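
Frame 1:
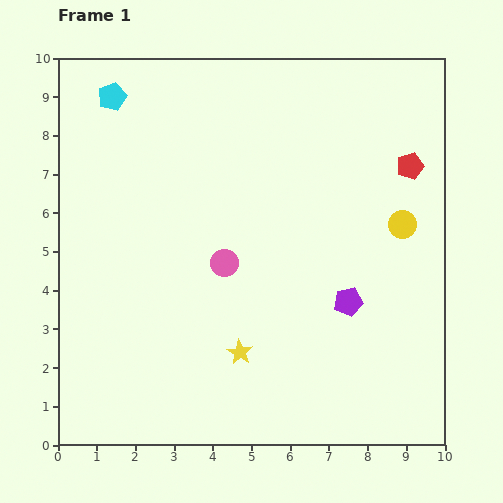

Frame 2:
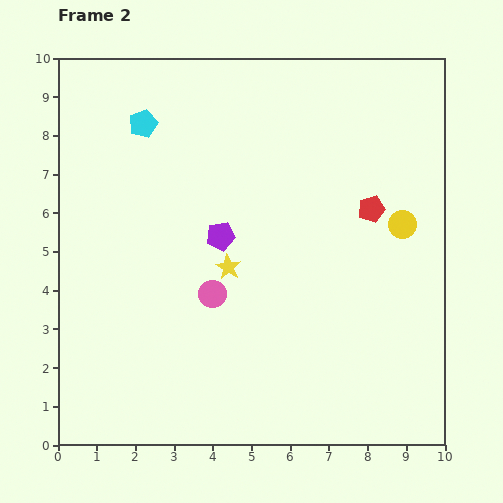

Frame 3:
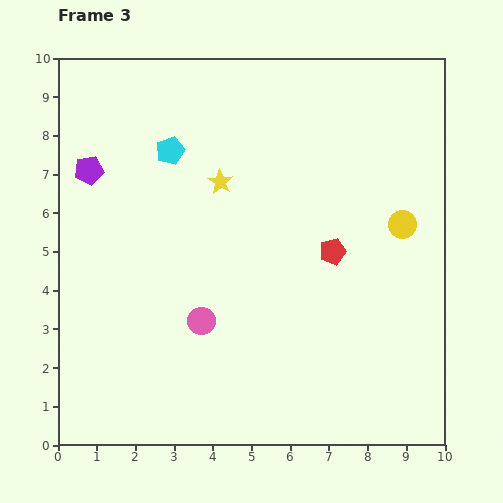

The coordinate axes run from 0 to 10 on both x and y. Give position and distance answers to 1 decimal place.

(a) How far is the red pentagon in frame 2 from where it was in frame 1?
1.5

The red pentagon moved from (9.1, 7.2) to (8.1, 6.1), a distance of √(1.0² + 1.1²) ≈ 1.5.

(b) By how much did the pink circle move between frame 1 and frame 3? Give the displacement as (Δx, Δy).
(-0.6, -1.5)

The pink circle was at (4.3, 4.7) in frame 1 and (3.7, 3.2) in frame 3.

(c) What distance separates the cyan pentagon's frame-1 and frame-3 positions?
2.1

The cyan pentagon moved from (1.4, 9.0) to (2.9, 7.6), a distance of √(1.5² + 1.4²) ≈ 2.1.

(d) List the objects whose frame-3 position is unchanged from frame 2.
the yellow circle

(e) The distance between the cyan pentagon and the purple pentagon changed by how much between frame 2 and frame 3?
-1.3

Distance in frame 2: 3.5. Distance in frame 3: 2.2.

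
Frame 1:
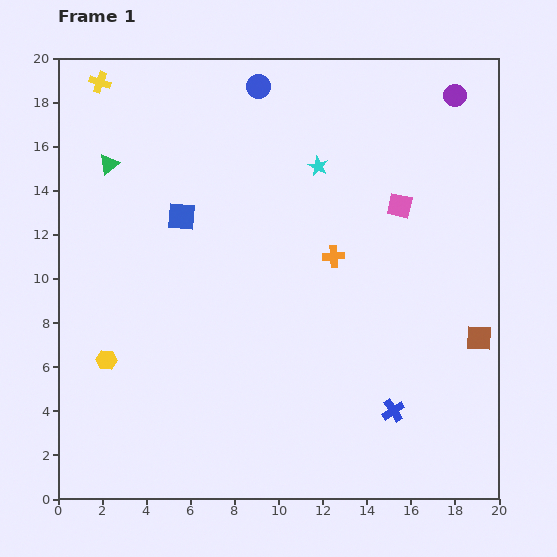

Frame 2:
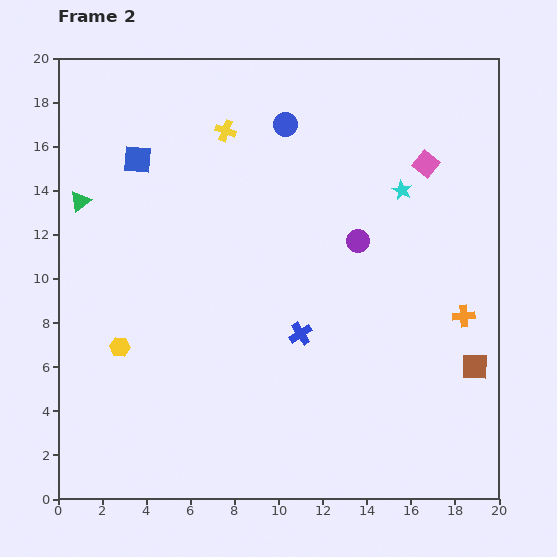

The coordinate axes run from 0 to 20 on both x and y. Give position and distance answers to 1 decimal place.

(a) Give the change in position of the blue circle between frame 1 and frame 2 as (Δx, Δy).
(1.2, -1.7)

The blue circle was at (9.1, 18.7) in frame 1 and (10.3, 17.0) in frame 2.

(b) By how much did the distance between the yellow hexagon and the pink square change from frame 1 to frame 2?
+1.2

Distance in frame 1: 15.0. Distance in frame 2: 16.2.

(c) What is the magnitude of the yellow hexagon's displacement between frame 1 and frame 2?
0.8

The yellow hexagon moved from (2.2, 6.3) to (2.8, 6.9), a distance of √(0.6² + 0.6²) ≈ 0.8.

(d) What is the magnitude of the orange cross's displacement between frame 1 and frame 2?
6.5

The orange cross moved from (12.5, 11.0) to (18.4, 8.3), a distance of √(5.9² + 2.7²) ≈ 6.5.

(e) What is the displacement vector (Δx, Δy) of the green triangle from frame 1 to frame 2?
(-1.3, -1.7)

The green triangle was at (2.3, 15.2) in frame 1 and (1.0, 13.5) in frame 2.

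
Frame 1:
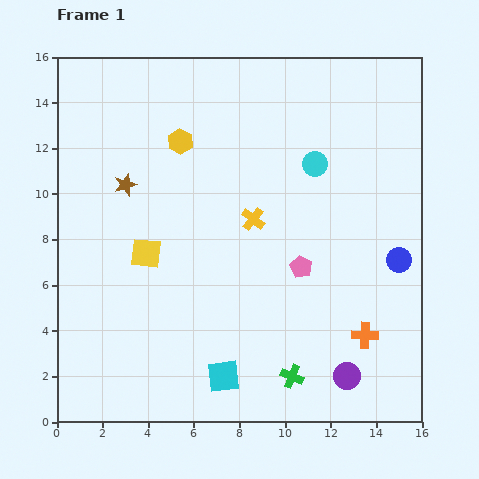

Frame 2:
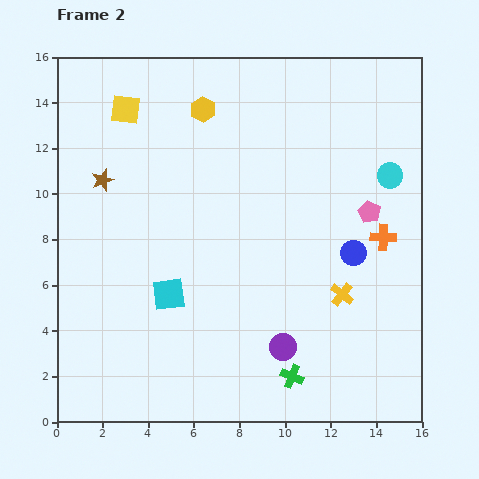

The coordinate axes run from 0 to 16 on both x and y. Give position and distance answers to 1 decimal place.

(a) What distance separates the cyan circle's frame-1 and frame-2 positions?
3.3

The cyan circle moved from (11.3, 11.3) to (14.6, 10.8), a distance of √(3.3² + 0.5²) ≈ 3.3.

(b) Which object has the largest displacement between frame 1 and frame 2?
the yellow square

(moved 6.4; next 5.1)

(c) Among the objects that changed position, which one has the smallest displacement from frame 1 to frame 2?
the brown star

(moved 1.0)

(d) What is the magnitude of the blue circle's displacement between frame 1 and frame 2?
2.0

The blue circle moved from (15.0, 7.1) to (13.0, 7.4), a distance of √(2.0² + 0.3²) ≈ 2.0.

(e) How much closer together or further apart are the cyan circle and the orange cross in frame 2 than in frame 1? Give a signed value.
-5.1

Distance in frame 1: 7.8. Distance in frame 2: 2.7.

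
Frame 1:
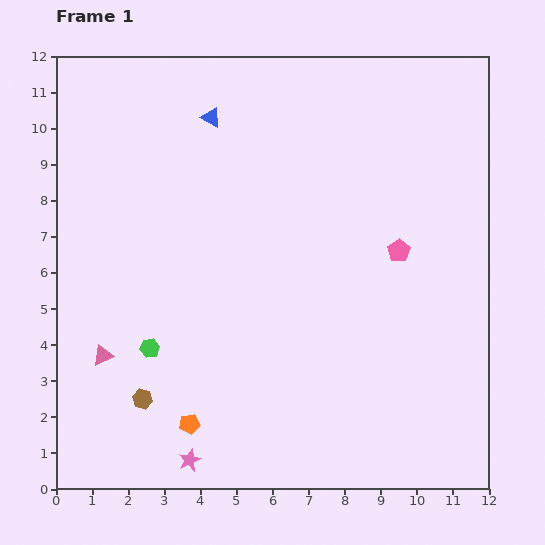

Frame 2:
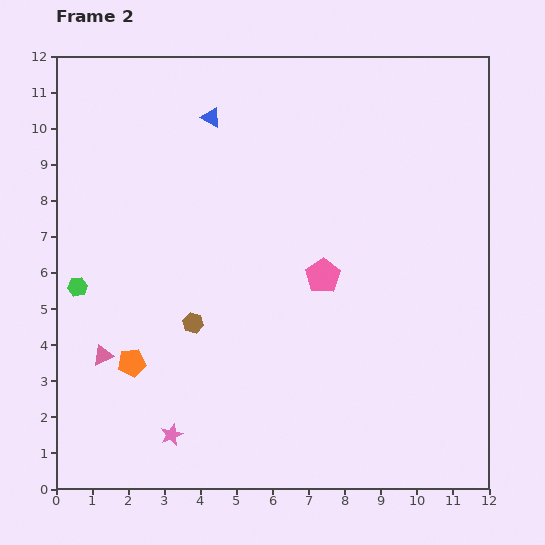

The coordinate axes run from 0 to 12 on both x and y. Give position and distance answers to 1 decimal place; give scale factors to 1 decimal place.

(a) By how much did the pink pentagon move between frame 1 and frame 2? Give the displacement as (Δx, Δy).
(-2.1, -0.7)

The pink pentagon was at (9.5, 6.6) in frame 1 and (7.4, 5.9) in frame 2.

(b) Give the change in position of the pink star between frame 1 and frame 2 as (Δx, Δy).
(-0.5, 0.7)

The pink star was at (3.7, 0.8) in frame 1 and (3.2, 1.5) in frame 2.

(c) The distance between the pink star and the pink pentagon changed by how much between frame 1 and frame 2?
-2.1

Distance in frame 1: 8.2. Distance in frame 2: 6.1.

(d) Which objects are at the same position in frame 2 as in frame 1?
the blue triangle, the pink triangle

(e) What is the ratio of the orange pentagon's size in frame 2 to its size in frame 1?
1.4×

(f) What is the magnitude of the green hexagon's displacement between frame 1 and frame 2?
2.6

The green hexagon moved from (2.6, 3.9) to (0.6, 5.6), a distance of √(2.0² + 1.7²) ≈ 2.6.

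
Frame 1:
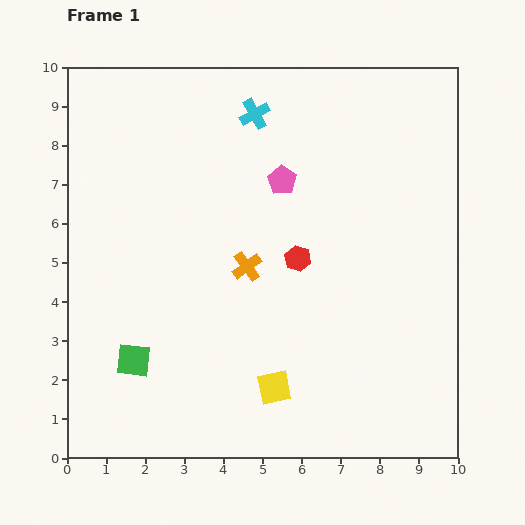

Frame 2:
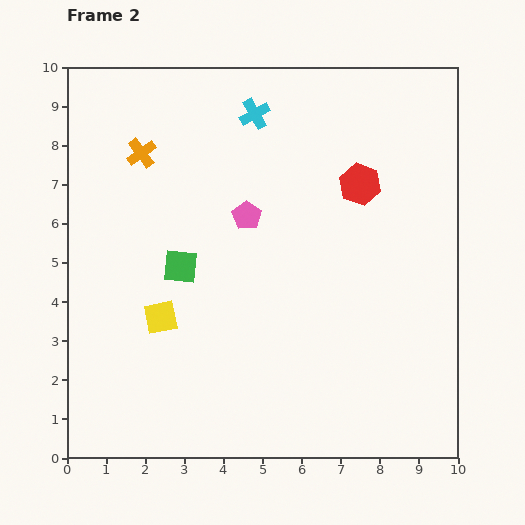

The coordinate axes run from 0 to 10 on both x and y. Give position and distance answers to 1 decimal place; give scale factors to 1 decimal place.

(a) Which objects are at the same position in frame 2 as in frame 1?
the cyan cross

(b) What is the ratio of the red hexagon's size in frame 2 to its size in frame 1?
1.6×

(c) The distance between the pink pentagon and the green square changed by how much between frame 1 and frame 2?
-3.9

Distance in frame 1: 6.0. Distance in frame 2: 2.1.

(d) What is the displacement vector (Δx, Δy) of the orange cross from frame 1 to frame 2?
(-2.7, 2.9)

The orange cross was at (4.6, 4.9) in frame 1 and (1.9, 7.8) in frame 2.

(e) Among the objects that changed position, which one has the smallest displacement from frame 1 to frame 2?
the pink pentagon

(moved 1.3)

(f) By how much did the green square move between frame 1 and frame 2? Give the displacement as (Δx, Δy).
(1.2, 2.4)

The green square was at (1.7, 2.5) in frame 1 and (2.9, 4.9) in frame 2.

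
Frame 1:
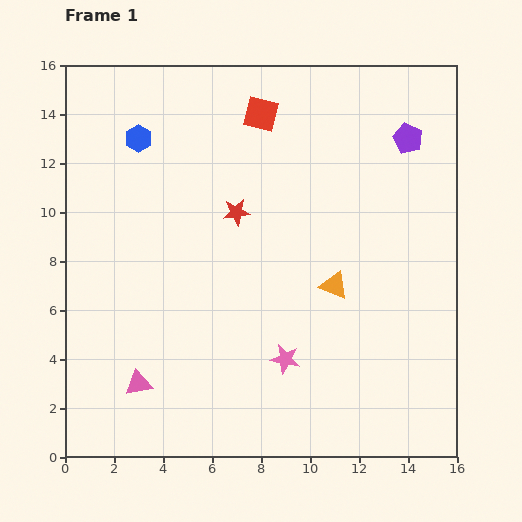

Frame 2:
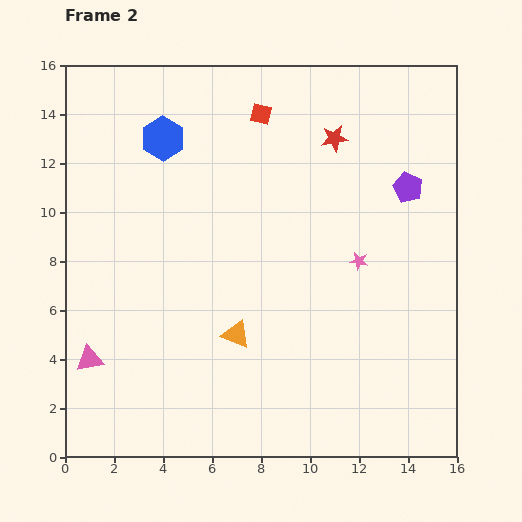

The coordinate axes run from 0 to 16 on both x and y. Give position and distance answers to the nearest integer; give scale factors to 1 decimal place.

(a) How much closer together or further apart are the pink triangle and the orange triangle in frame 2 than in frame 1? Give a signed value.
-3

Distance in frame 1: 9. Distance in frame 2: 6.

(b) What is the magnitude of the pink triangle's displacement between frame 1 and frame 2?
2

The pink triangle moved from (3, 3) to (1, 4), a distance of √(2² + 1²) ≈ 2.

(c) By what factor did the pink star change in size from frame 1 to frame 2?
0.6×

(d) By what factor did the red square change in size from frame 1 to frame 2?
0.6×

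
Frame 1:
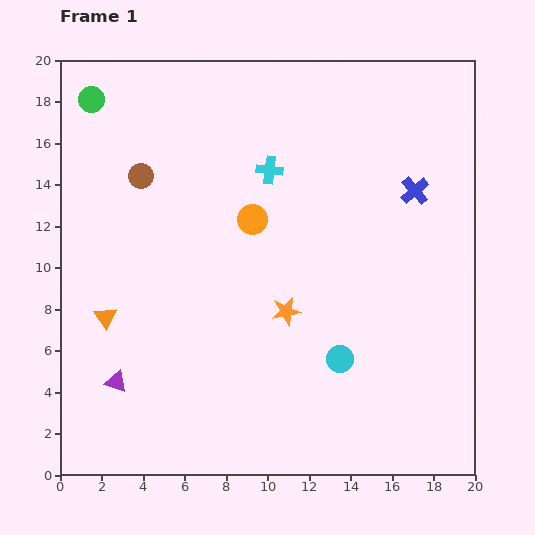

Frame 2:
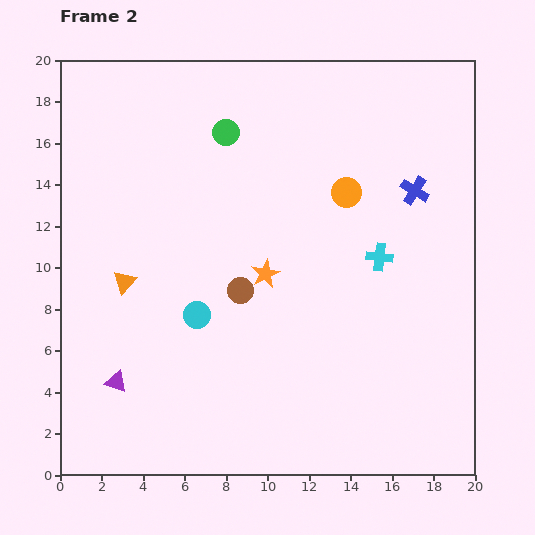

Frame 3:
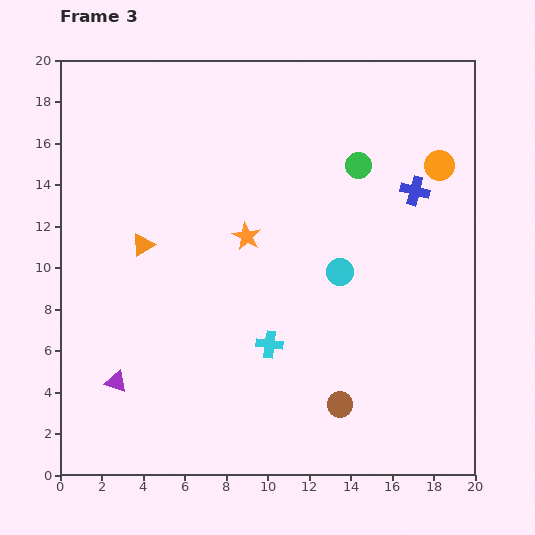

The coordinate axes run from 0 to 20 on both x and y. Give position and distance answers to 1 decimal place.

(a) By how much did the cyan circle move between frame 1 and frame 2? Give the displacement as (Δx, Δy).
(-6.9, 2.1)

The cyan circle was at (13.5, 5.6) in frame 1 and (6.6, 7.7) in frame 2.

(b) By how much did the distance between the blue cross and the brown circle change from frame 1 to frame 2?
-3.5

Distance in frame 1: 13.2. Distance in frame 2: 9.7.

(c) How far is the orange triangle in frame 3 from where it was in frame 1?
3.9

The orange triangle moved from (2.2, 7.6) to (4.0, 11.1), a distance of √(1.8² + 3.5²) ≈ 3.9.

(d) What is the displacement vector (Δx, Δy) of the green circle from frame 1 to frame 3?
(12.9, -3.2)

The green circle was at (1.5, 18.1) in frame 1 and (14.4, 14.9) in frame 3.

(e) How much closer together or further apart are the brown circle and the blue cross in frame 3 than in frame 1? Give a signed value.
-2.3

Distance in frame 1: 13.2. Distance in frame 3: 10.9.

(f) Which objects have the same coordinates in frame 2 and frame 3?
the blue cross, the purple triangle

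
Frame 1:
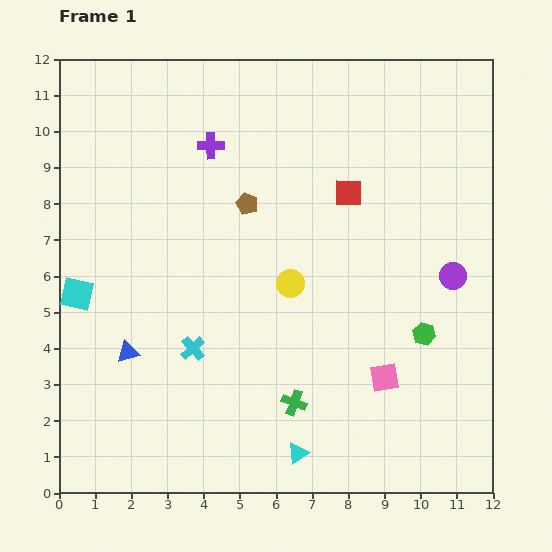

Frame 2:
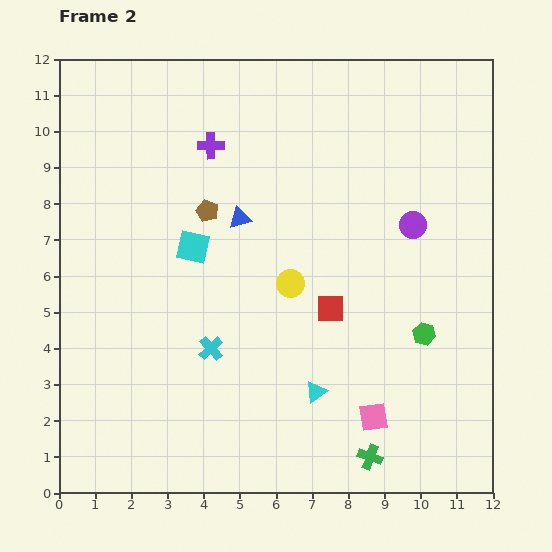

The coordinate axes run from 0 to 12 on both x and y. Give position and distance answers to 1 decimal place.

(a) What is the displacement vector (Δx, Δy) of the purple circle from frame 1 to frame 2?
(-1.1, 1.4)

The purple circle was at (10.9, 6.0) in frame 1 and (9.8, 7.4) in frame 2.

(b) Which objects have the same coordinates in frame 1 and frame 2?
the purple cross, the green hexagon, the yellow circle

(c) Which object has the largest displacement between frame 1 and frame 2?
the blue triangle

(moved 4.8; next 3.5)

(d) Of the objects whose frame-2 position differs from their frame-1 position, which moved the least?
the cyan cross

(moved 0.5)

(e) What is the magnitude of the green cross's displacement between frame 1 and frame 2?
2.6

The green cross moved from (6.5, 2.5) to (8.6, 1.0), a distance of √(2.1² + 1.5²) ≈ 2.6.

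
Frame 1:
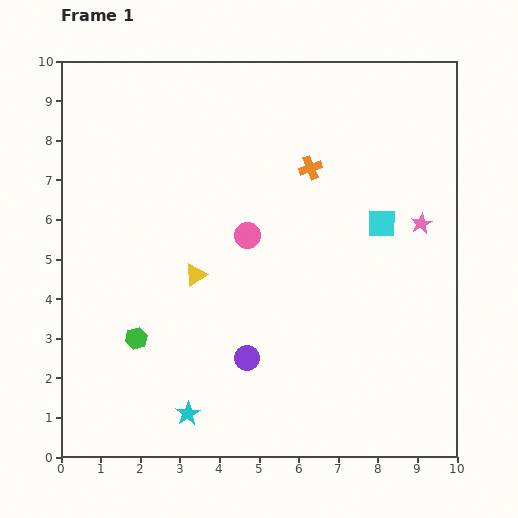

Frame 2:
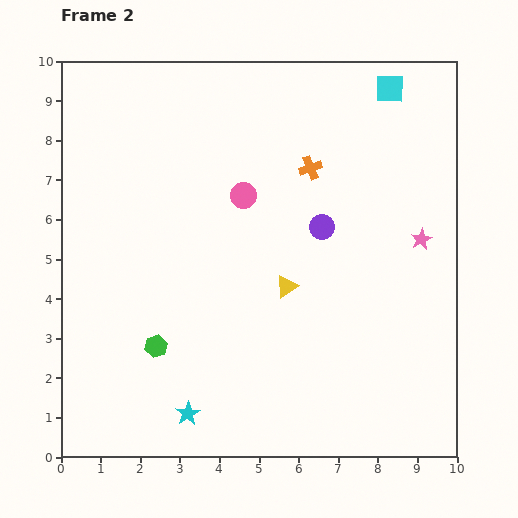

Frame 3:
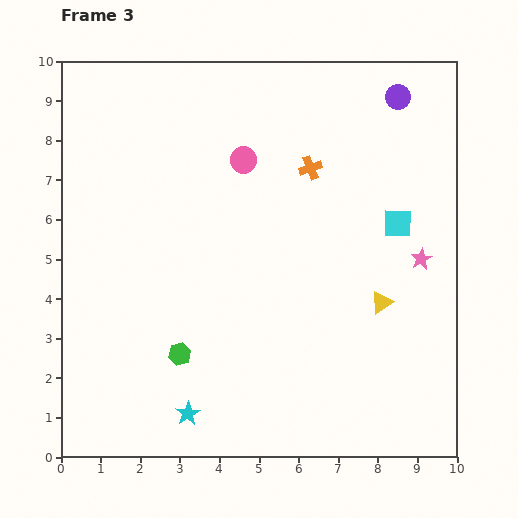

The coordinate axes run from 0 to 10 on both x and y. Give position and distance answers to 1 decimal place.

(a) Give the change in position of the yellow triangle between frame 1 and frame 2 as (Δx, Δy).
(2.3, -0.3)

The yellow triangle was at (3.4, 4.6) in frame 1 and (5.7, 4.3) in frame 2.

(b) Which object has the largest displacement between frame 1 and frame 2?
the purple circle

(moved 3.8; next 3.4)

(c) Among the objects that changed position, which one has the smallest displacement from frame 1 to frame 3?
the cyan square

(moved 0.4)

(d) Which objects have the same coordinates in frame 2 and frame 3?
the orange cross, the cyan star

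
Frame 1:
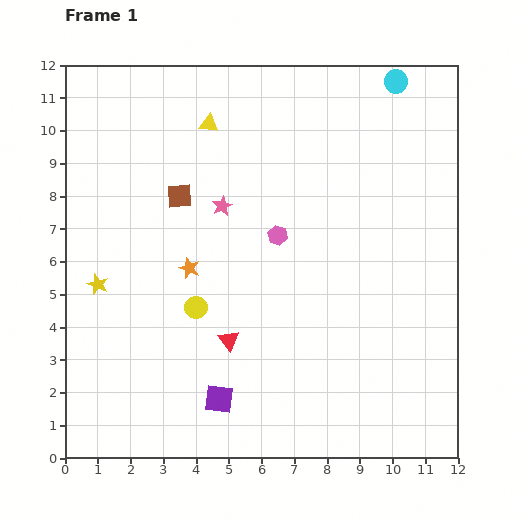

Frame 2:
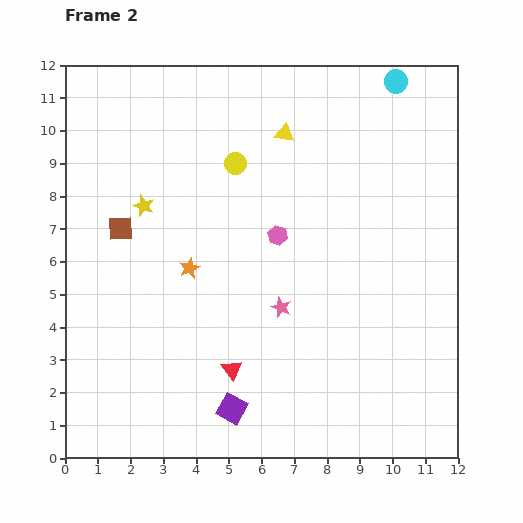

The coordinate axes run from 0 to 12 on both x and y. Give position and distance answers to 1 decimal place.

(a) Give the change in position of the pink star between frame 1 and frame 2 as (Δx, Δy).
(1.8, -3.1)

The pink star was at (4.8, 7.7) in frame 1 and (6.6, 4.6) in frame 2.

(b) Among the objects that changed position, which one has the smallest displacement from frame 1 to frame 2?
the purple square

(moved 0.5)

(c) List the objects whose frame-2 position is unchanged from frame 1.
the orange star, the pink hexagon, the cyan circle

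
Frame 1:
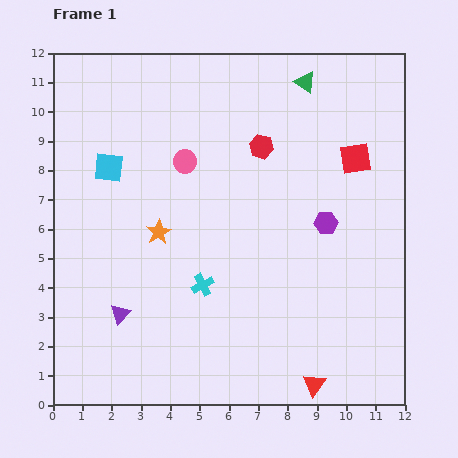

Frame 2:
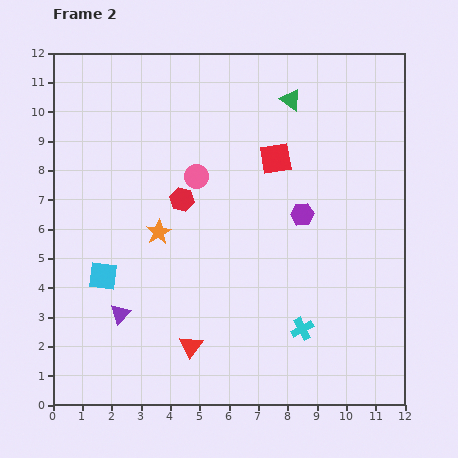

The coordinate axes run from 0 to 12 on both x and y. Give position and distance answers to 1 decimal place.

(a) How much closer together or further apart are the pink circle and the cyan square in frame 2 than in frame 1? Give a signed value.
+2.1

Distance in frame 1: 2.6. Distance in frame 2: 4.7.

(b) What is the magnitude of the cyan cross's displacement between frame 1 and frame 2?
3.7

The cyan cross moved from (5.1, 4.1) to (8.5, 2.6), a distance of √(3.4² + 1.5²) ≈ 3.7.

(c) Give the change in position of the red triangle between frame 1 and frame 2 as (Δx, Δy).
(-4.2, 1.3)

The red triangle was at (8.9, 0.7) in frame 1 and (4.7, 2.0) in frame 2.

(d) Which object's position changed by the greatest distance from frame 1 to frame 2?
the red triangle

(moved 4.4; next 3.7)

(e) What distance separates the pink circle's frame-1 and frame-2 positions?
0.6

The pink circle moved from (4.5, 8.3) to (4.9, 7.8), a distance of √(0.4² + 0.5²) ≈ 0.6.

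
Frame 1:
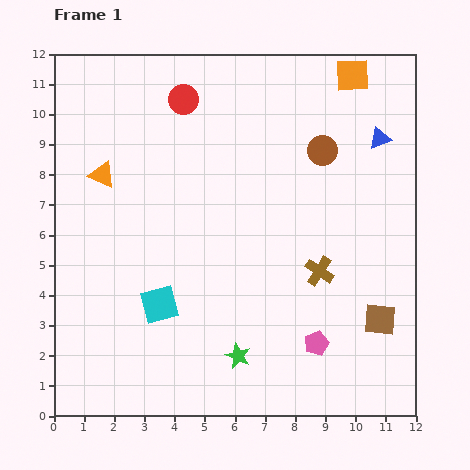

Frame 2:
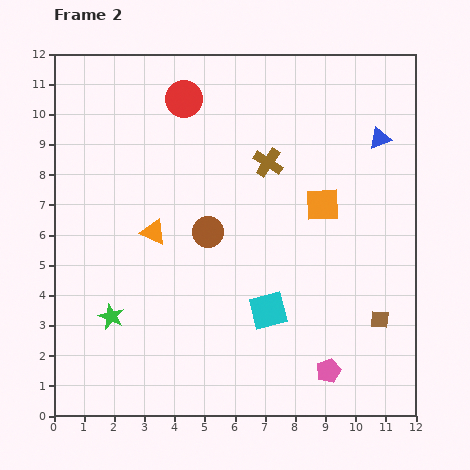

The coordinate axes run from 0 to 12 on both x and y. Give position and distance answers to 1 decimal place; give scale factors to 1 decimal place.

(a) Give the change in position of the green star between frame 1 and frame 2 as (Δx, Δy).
(-4.2, 1.3)

The green star was at (6.1, 2.0) in frame 1 and (1.9, 3.3) in frame 2.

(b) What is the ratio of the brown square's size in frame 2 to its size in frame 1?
0.6×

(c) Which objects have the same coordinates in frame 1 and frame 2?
the blue triangle, the brown square, the red circle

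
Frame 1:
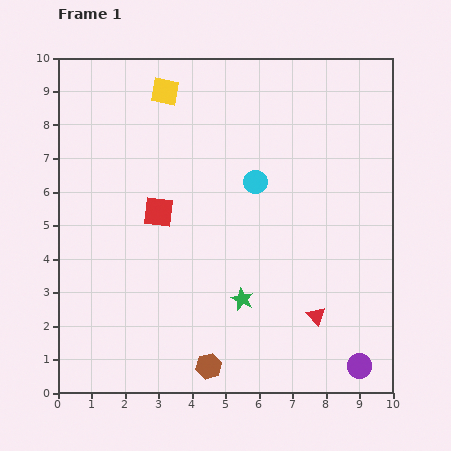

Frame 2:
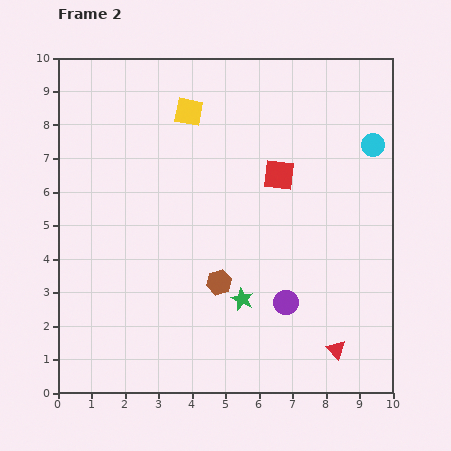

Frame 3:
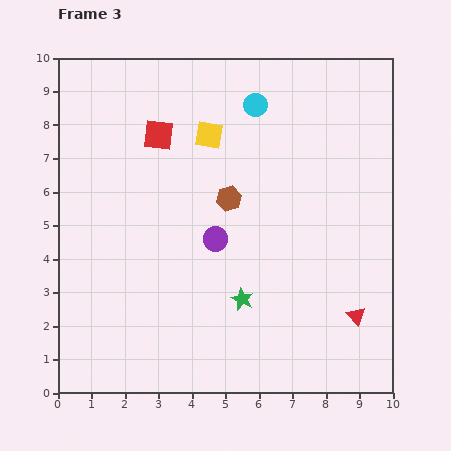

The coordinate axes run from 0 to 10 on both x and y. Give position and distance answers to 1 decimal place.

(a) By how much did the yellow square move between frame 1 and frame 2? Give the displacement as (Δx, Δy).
(0.7, -0.6)

The yellow square was at (3.2, 9.0) in frame 1 and (3.9, 8.4) in frame 2.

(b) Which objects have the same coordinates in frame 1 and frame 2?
the green star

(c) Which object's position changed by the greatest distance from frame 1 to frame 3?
the purple circle

(moved 5.7; next 5.0)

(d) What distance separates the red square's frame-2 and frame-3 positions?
3.8

The red square moved from (6.6, 6.5) to (3.0, 7.7), a distance of √(3.6² + 1.2²) ≈ 3.8.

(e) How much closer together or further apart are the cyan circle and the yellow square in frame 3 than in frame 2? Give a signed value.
-3.9

Distance in frame 2: 5.6. Distance in frame 3: 1.7.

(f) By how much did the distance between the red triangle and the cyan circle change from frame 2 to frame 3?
+0.8

Distance in frame 2: 6.2. Distance in frame 3: 7.0.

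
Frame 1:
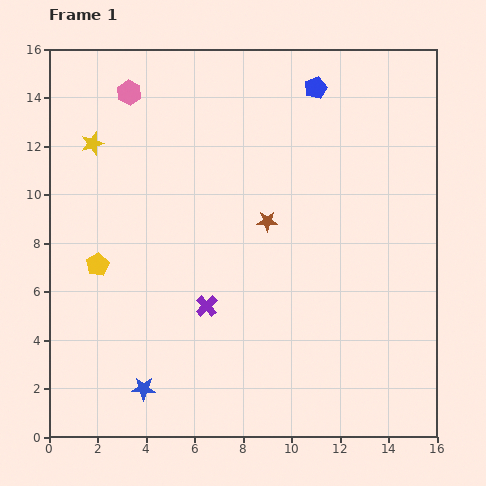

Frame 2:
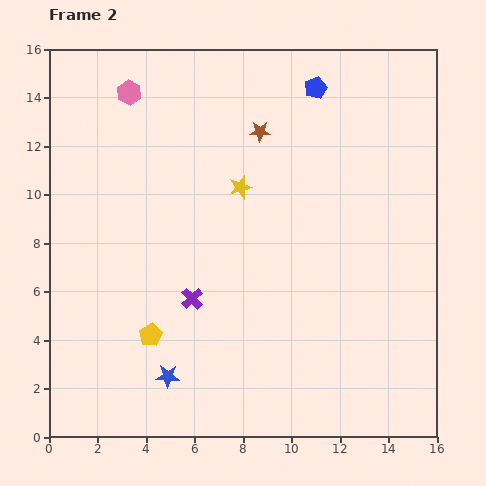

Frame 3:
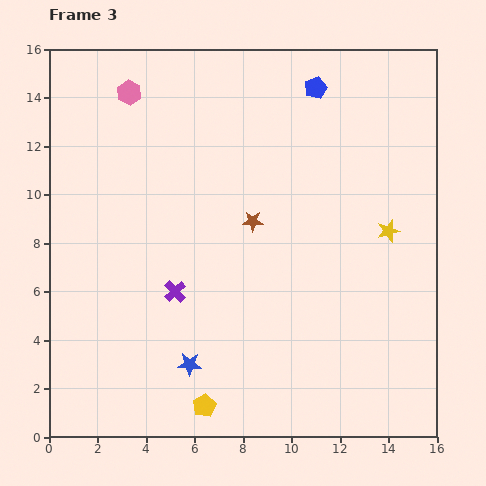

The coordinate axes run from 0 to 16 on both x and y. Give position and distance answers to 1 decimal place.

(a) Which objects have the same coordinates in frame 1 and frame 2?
the blue pentagon, the pink hexagon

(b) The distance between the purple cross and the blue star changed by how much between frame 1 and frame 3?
-1.2

Distance in frame 1: 4.3. Distance in frame 3: 3.1.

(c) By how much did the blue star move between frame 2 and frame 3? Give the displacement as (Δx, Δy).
(0.9, 0.5)

The blue star was at (4.9, 2.5) in frame 2 and (5.8, 3.0) in frame 3.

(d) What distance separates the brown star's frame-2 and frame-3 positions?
3.7

The brown star moved from (8.7, 12.6) to (8.4, 8.9), a distance of √(0.3² + 3.7²) ≈ 3.7.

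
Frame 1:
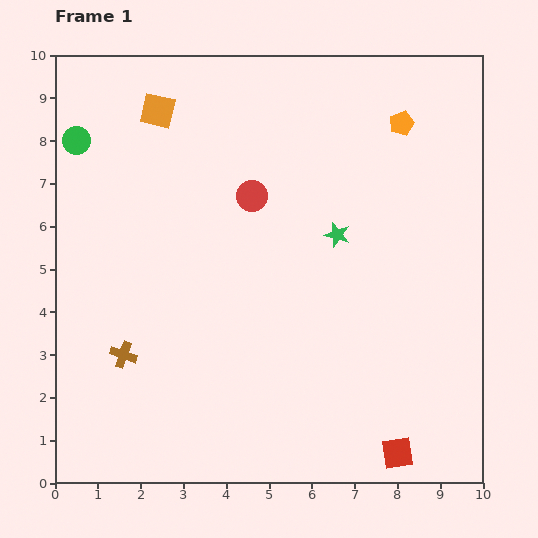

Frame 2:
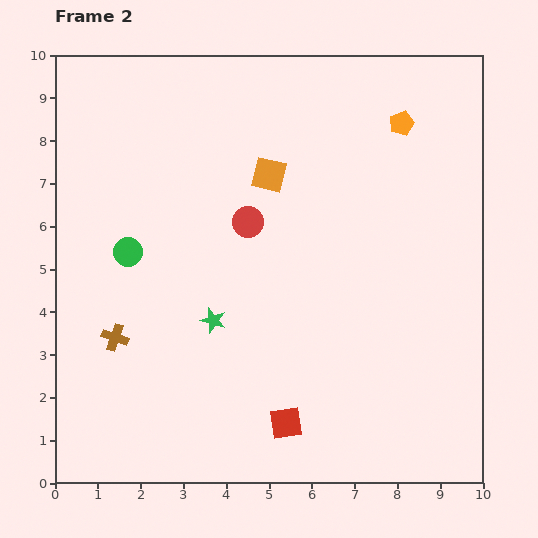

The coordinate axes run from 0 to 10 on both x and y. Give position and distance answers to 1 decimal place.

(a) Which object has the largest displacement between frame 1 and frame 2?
the green star

(moved 3.5; next 3.0)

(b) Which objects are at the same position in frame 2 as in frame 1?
the orange pentagon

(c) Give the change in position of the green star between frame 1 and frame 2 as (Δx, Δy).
(-2.9, -2.0)

The green star was at (6.6, 5.8) in frame 1 and (3.7, 3.8) in frame 2.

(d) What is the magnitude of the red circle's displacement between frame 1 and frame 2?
0.6

The red circle moved from (4.6, 6.7) to (4.5, 6.1), a distance of √(0.1² + 0.6²) ≈ 0.6.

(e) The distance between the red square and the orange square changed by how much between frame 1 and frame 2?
-4.0

Distance in frame 1: 9.8. Distance in frame 2: 5.8.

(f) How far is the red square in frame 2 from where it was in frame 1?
2.7

The red square moved from (8.0, 0.7) to (5.4, 1.4), a distance of √(2.6² + 0.7²) ≈ 2.7.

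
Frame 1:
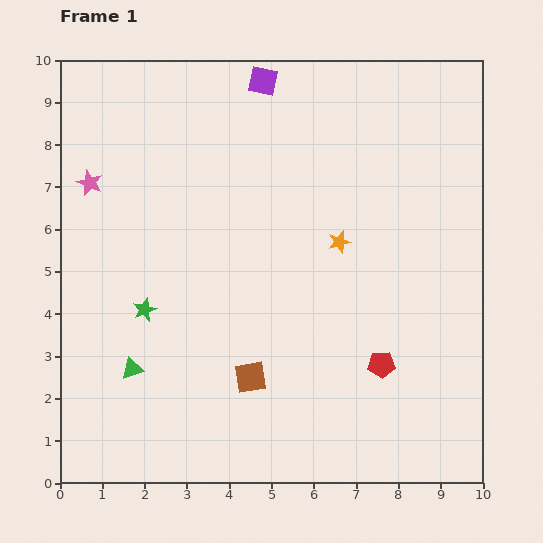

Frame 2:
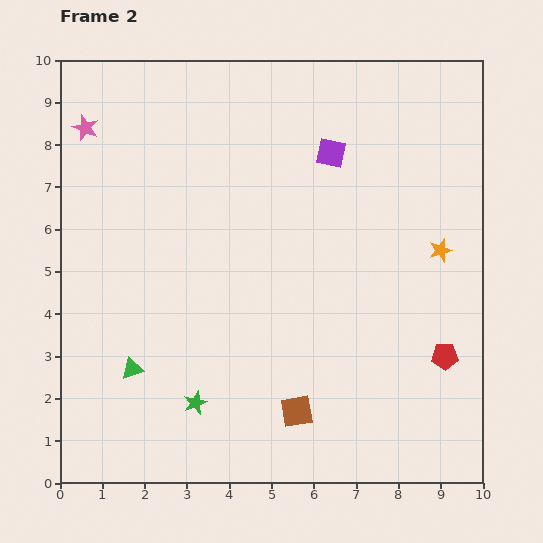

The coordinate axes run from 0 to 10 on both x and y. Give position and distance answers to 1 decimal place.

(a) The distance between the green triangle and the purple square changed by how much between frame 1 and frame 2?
-0.6

Distance in frame 1: 7.5. Distance in frame 2: 6.9.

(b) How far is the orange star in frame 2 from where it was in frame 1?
2.4

The orange star moved from (6.6, 5.7) to (9.0, 5.5), a distance of √(2.4² + 0.2²) ≈ 2.4.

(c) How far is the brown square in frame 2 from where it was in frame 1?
1.4

The brown square moved from (4.5, 2.5) to (5.6, 1.7), a distance of √(1.1² + 0.8²) ≈ 1.4.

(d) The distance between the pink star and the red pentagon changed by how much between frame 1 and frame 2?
+2.0

Distance in frame 1: 8.1. Distance in frame 2: 10.1.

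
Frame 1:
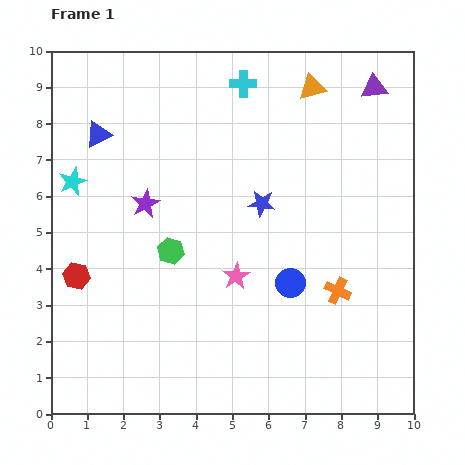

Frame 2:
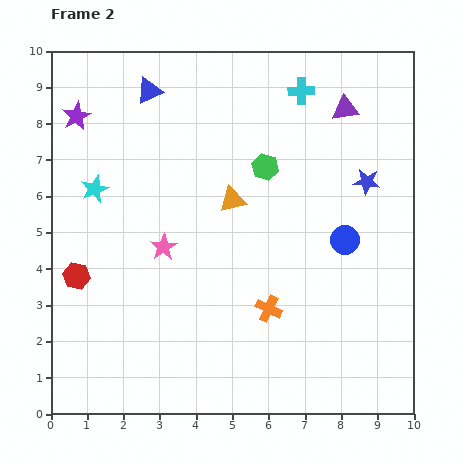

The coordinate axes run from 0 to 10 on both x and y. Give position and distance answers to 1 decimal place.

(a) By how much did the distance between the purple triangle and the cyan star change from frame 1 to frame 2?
-1.5

Distance in frame 1: 8.7. Distance in frame 2: 7.2.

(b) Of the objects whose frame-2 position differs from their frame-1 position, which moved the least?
the cyan star

(moved 0.6)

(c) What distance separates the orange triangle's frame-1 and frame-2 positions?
3.8

The orange triangle moved from (7.2, 9.0) to (5.0, 5.9), a distance of √(2.2² + 3.1²) ≈ 3.8.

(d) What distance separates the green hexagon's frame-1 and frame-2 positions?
3.5

The green hexagon moved from (3.3, 4.5) to (5.9, 6.8), a distance of √(2.6² + 2.3²) ≈ 3.5.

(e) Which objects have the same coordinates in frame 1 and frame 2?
the red hexagon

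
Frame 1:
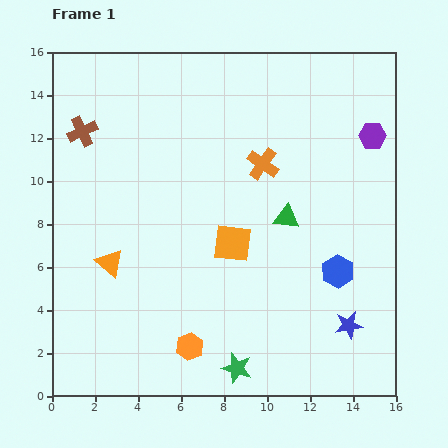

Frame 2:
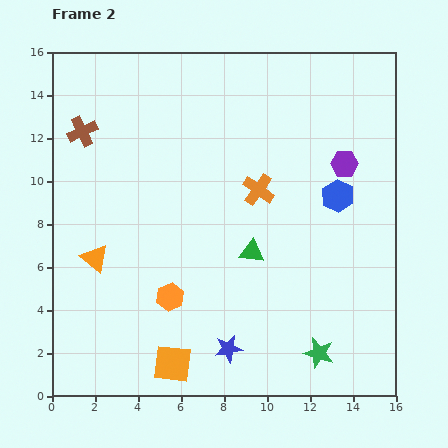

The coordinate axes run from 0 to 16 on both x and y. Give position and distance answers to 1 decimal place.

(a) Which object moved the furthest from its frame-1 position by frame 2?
the orange square

(moved 6.3; next 5.7)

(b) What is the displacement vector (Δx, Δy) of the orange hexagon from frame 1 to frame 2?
(-0.9, 2.3)

The orange hexagon was at (6.4, 2.3) in frame 1 and (5.5, 4.6) in frame 2.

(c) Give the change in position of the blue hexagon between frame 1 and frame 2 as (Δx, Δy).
(0.0, 3.5)

The blue hexagon was at (13.3, 5.8) in frame 1 and (13.3, 9.3) in frame 2.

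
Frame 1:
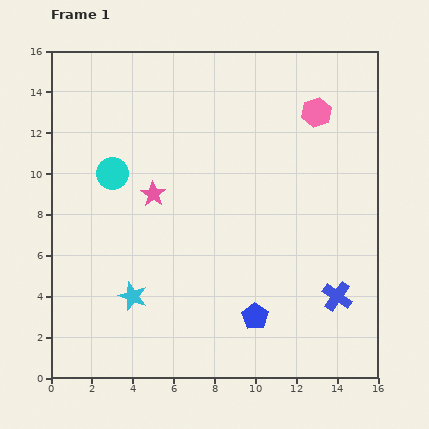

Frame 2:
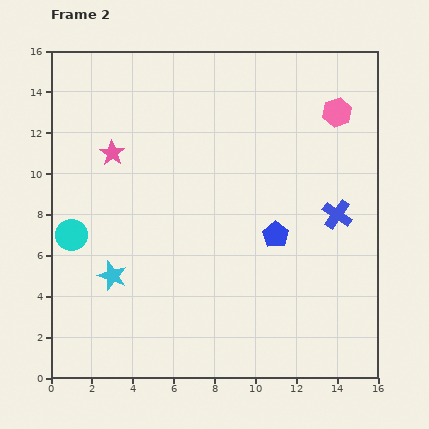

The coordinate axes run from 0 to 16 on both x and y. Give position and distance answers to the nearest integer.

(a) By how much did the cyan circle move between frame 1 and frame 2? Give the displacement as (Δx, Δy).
(-2, -3)

The cyan circle was at (3, 10) in frame 1 and (1, 7) in frame 2.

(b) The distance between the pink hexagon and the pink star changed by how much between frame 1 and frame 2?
+2

Distance in frame 1: 9. Distance in frame 2: 11.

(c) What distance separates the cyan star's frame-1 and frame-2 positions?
1

The cyan star moved from (4, 4) to (3, 5), a distance of √(1² + 1²) ≈ 1.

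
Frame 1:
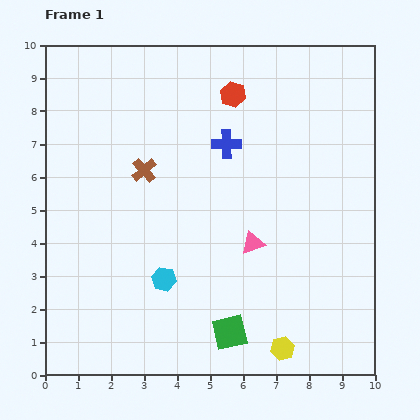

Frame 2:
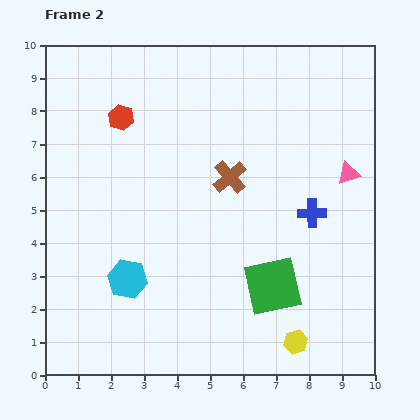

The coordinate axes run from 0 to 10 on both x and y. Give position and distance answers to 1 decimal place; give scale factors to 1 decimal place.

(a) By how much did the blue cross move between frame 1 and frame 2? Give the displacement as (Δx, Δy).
(2.6, -2.1)

The blue cross was at (5.5, 7.0) in frame 1 and (8.1, 4.9) in frame 2.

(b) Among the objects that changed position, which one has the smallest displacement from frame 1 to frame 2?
the yellow hexagon

(moved 0.4)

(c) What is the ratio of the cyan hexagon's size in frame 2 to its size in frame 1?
1.6×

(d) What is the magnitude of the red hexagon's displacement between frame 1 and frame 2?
3.5

The red hexagon moved from (5.7, 8.5) to (2.3, 7.8), a distance of √(3.4² + 0.7²) ≈ 3.5.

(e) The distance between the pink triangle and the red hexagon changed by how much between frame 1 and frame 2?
+2.6

Distance in frame 1: 4.5. Distance in frame 2: 7.1.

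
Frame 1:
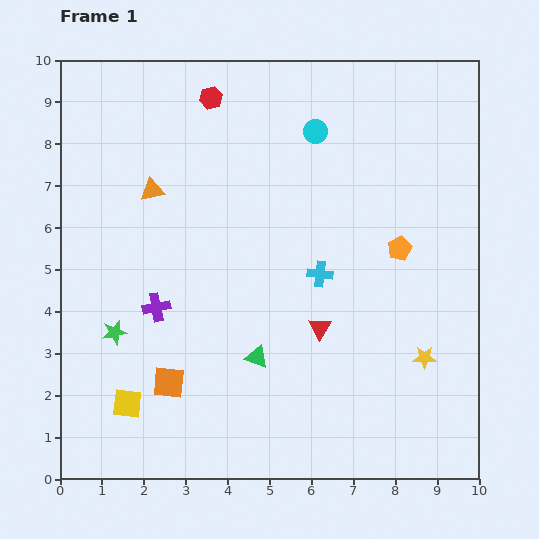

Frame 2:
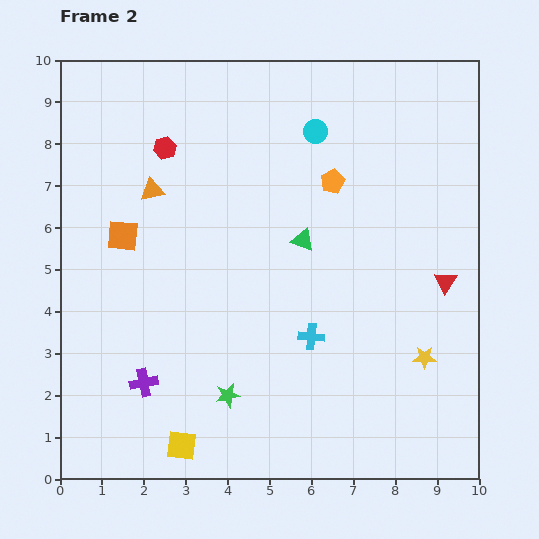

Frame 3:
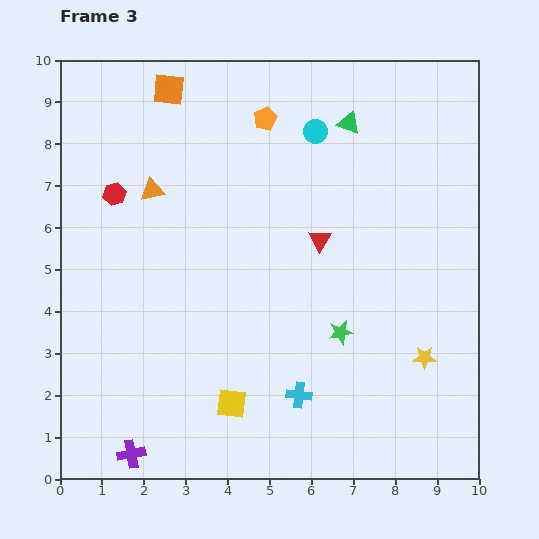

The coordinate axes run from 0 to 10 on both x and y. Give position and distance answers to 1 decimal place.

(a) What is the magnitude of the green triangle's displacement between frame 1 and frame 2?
3.0

The green triangle moved from (4.7, 2.9) to (5.8, 5.7), a distance of √(1.1² + 2.8²) ≈ 3.0.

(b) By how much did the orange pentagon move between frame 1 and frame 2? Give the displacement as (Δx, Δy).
(-1.6, 1.6)

The orange pentagon was at (8.1, 5.5) in frame 1 and (6.5, 7.1) in frame 2.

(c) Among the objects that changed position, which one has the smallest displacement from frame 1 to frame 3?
the red triangle

(moved 2.1)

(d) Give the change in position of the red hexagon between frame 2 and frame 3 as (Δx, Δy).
(-1.2, -1.1)

The red hexagon was at (2.5, 7.9) in frame 2 and (1.3, 6.8) in frame 3.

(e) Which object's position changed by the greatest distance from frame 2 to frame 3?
the orange square

(moved 3.7; next 3.2)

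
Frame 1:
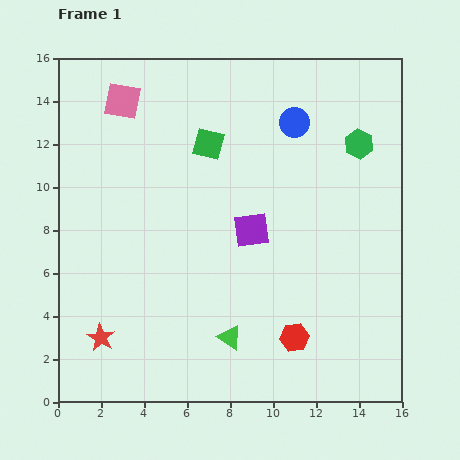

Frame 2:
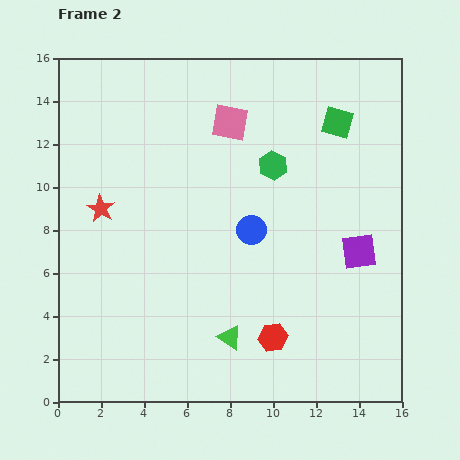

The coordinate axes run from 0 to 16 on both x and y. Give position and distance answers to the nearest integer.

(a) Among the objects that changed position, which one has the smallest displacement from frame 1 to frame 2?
the red hexagon

(moved 1)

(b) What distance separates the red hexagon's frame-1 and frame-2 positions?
1

The red hexagon moved from (11, 3) to (10, 3), a distance of √(1² + 0²) ≈ 1.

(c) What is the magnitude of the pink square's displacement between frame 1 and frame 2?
5

The pink square moved from (3, 14) to (8, 13), a distance of √(5² + 1²) ≈ 5.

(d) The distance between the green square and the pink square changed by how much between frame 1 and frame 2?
+1

Distance in frame 1: 4. Distance in frame 2: 5.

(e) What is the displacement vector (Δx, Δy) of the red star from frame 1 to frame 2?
(0, 6)

The red star was at (2, 3) in frame 1 and (2, 9) in frame 2.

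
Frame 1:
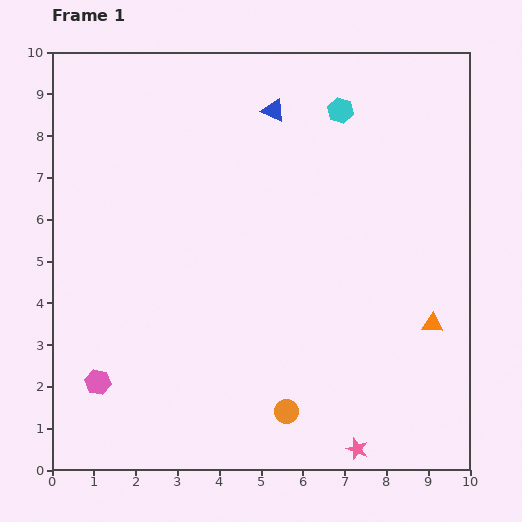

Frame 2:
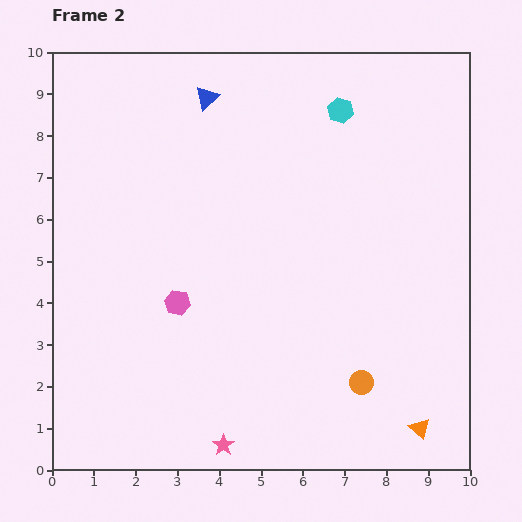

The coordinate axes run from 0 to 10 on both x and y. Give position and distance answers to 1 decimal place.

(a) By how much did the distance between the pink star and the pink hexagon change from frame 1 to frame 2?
-2.8

Distance in frame 1: 6.4. Distance in frame 2: 3.6.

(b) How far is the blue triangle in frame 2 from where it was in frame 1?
1.6

The blue triangle moved from (5.3, 8.6) to (3.7, 8.9), a distance of √(1.6² + 0.3²) ≈ 1.6.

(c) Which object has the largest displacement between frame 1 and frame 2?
the pink star

(moved 3.2; next 2.7)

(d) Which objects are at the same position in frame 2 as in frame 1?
the cyan hexagon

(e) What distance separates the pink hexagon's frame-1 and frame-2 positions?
2.7

The pink hexagon moved from (1.1, 2.1) to (3.0, 4.0), a distance of √(1.9² + 1.9²) ≈ 2.7.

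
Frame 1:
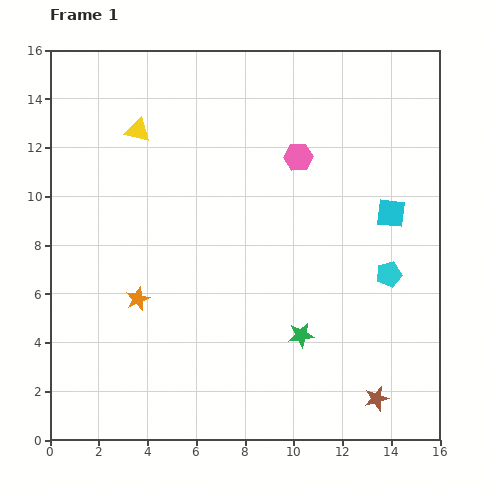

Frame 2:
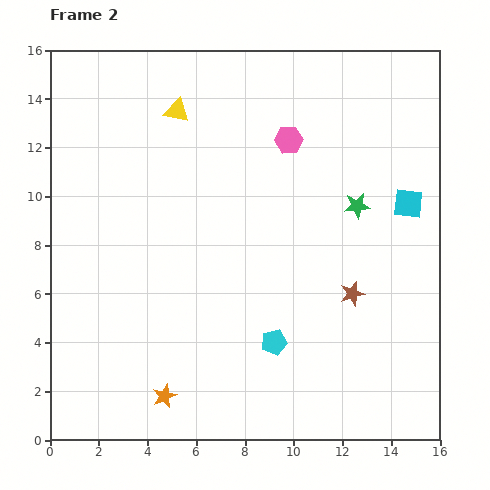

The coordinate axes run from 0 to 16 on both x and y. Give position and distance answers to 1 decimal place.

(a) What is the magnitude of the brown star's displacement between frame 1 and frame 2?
4.4

The brown star moved from (13.4, 1.7) to (12.4, 6.0), a distance of √(1.0² + 4.3²) ≈ 4.4.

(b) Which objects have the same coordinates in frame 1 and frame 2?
none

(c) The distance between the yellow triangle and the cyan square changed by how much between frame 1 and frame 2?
-0.7

Distance in frame 1: 10.9. Distance in frame 2: 10.2.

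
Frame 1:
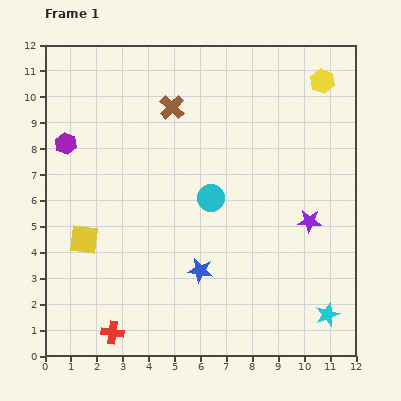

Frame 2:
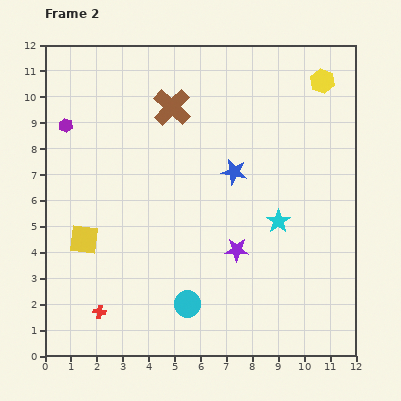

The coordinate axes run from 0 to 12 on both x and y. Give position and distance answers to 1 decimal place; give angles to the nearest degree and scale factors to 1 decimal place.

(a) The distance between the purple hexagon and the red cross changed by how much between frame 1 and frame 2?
-0.2

Distance in frame 1: 7.5. Distance in frame 2: 7.3.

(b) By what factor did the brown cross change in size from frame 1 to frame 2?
1.5×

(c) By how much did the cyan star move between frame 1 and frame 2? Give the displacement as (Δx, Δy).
(-1.9, 3.6)

The cyan star was at (10.9, 1.6) in frame 1 and (9.0, 5.2) in frame 2.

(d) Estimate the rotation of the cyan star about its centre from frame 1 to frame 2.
15° counter-clockwise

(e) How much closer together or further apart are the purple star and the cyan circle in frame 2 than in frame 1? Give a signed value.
-1.1

Distance in frame 1: 3.9. Distance in frame 2: 2.8.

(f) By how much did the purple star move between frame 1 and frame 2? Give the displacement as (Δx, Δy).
(-2.8, -1.1)

The purple star was at (10.2, 5.2) in frame 1 and (7.4, 4.1) in frame 2.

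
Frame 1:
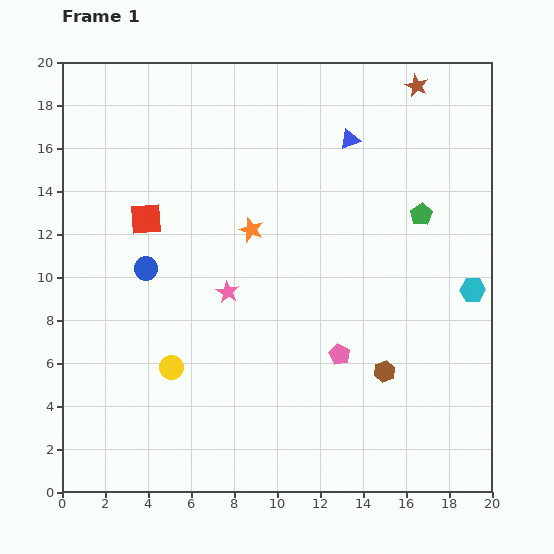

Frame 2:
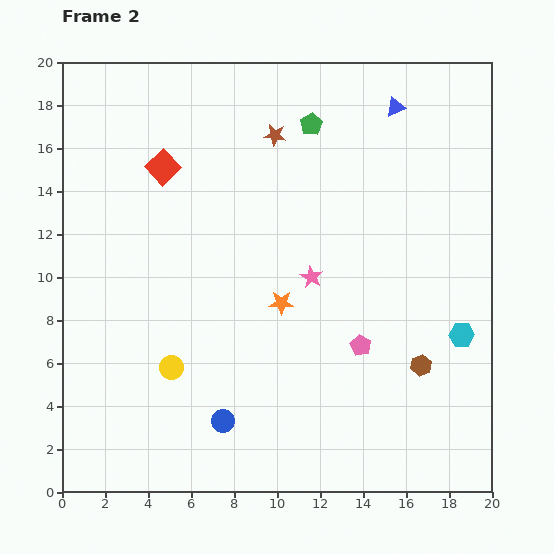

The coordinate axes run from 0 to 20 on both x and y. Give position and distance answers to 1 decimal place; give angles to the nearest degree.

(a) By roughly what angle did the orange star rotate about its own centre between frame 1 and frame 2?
20° counter-clockwise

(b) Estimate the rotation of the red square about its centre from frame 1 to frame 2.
39° counter-clockwise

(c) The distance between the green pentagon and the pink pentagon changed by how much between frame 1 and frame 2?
+3.1

Distance in frame 1: 7.5. Distance in frame 2: 10.6.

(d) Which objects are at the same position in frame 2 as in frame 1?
the yellow circle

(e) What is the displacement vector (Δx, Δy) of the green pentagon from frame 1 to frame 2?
(-5.1, 4.2)

The green pentagon was at (16.7, 12.9) in frame 1 and (11.6, 17.1) in frame 2.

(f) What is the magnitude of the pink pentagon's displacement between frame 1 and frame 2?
1.1

The pink pentagon moved from (12.9, 6.4) to (13.9, 6.8), a distance of √(1.0² + 0.4²) ≈ 1.1.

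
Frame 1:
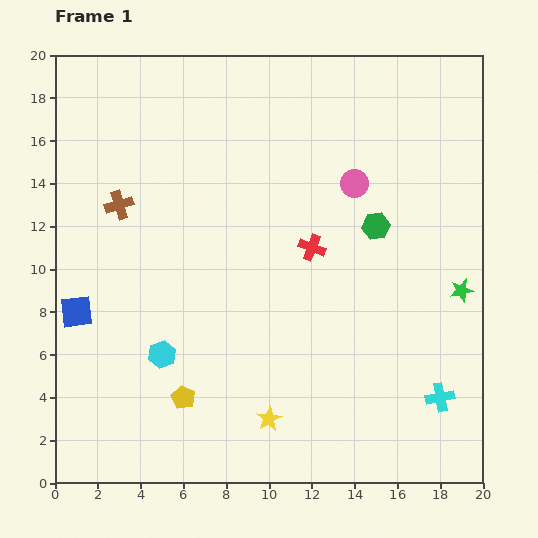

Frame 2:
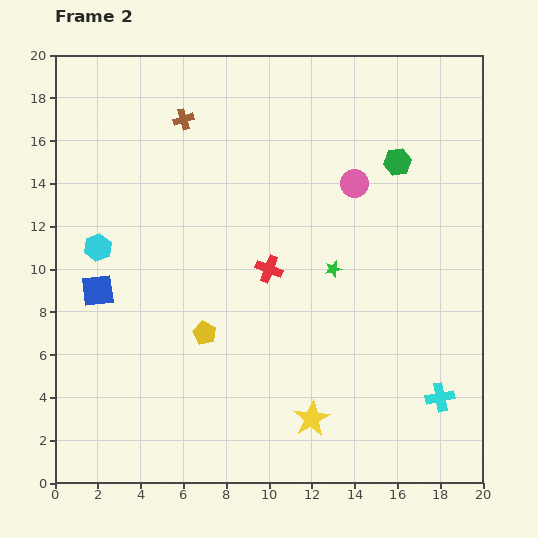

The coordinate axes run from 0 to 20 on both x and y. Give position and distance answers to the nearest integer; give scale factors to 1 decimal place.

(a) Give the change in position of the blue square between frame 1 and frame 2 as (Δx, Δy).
(1, 1)

The blue square was at (1, 8) in frame 1 and (2, 9) in frame 2.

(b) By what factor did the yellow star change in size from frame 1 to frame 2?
1.5×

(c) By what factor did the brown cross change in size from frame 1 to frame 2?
0.7×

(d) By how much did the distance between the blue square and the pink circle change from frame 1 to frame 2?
-1

Distance in frame 1: 14. Distance in frame 2: 13.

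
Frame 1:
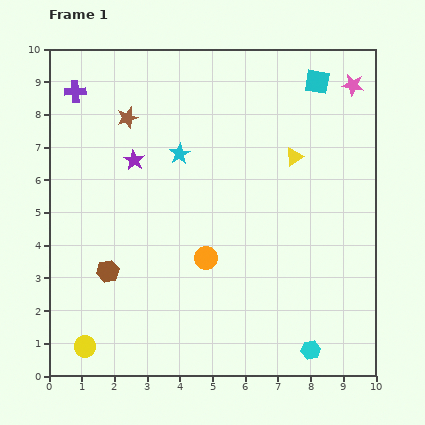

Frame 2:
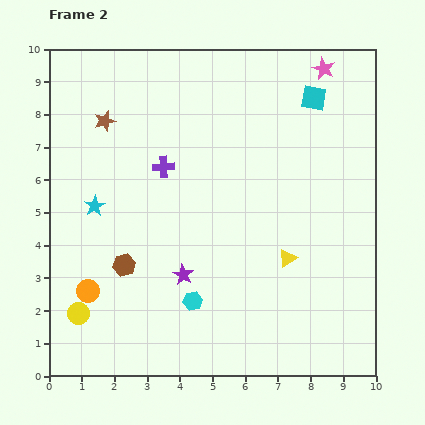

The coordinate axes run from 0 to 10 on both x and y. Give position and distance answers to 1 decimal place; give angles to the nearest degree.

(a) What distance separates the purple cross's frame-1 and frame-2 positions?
3.5

The purple cross moved from (0.8, 8.7) to (3.5, 6.4), a distance of √(2.7² + 2.3²) ≈ 3.5.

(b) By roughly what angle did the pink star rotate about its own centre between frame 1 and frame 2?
16° clockwise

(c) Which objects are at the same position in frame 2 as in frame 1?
none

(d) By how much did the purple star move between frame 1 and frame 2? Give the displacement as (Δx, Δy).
(1.5, -3.5)

The purple star was at (2.6, 6.6) in frame 1 and (4.1, 3.1) in frame 2.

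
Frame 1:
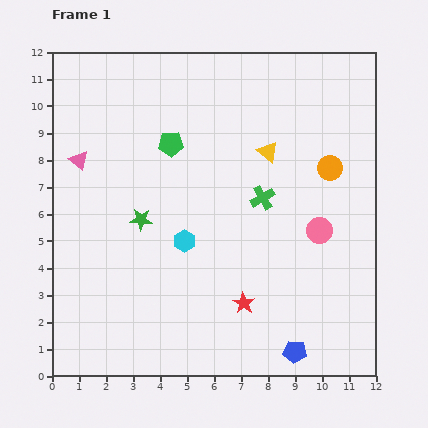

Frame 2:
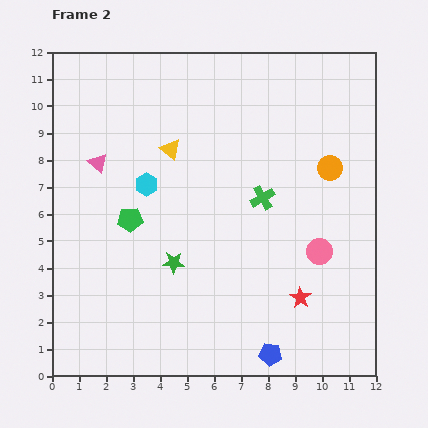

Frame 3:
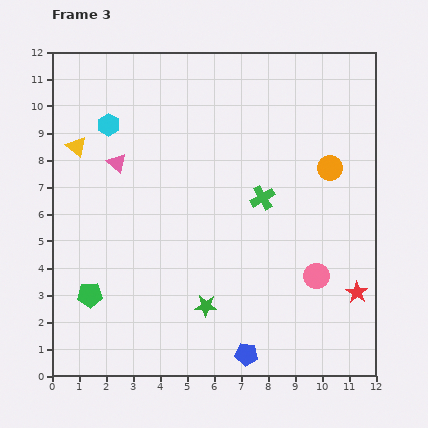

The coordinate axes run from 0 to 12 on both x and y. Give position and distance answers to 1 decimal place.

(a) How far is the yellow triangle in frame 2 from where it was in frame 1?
3.6

The yellow triangle moved from (8.0, 8.3) to (4.4, 8.4), a distance of √(3.6² + 0.1²) ≈ 3.6.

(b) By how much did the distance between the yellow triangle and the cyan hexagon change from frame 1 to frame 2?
-2.9

Distance in frame 1: 4.5. Distance in frame 2: 1.6.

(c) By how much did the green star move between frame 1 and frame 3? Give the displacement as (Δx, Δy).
(2.4, -3.2)

The green star was at (3.3, 5.8) in frame 1 and (5.7, 2.6) in frame 3.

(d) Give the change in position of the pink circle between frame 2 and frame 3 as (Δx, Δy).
(-0.1, -0.9)

The pink circle was at (9.9, 4.6) in frame 2 and (9.8, 3.7) in frame 3.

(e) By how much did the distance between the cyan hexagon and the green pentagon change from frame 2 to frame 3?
+4.9

Distance in frame 2: 1.4. Distance in frame 3: 6.3.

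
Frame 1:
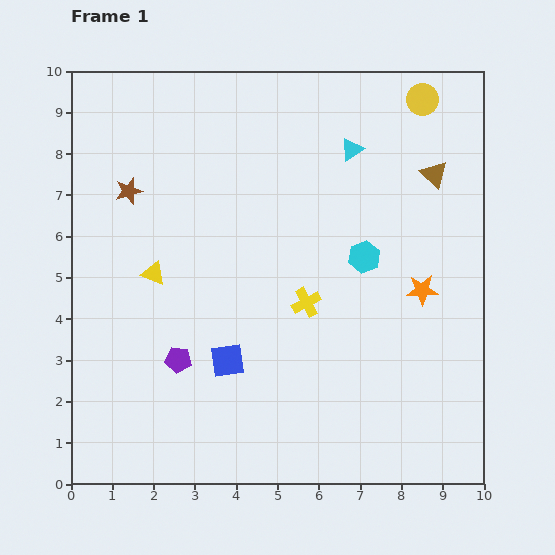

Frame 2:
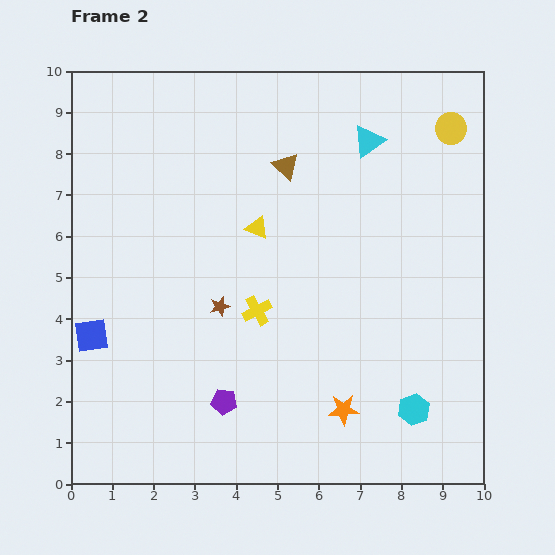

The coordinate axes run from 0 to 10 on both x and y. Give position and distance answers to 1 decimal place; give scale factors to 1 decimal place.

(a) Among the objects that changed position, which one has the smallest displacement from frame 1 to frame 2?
the cyan triangle

(moved 0.4)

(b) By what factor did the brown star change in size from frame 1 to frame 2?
0.7×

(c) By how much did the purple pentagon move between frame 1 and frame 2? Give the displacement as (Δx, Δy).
(1.1, -1.0)

The purple pentagon was at (2.6, 3.0) in frame 1 and (3.7, 2.0) in frame 2.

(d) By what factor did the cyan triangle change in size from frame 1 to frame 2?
1.4×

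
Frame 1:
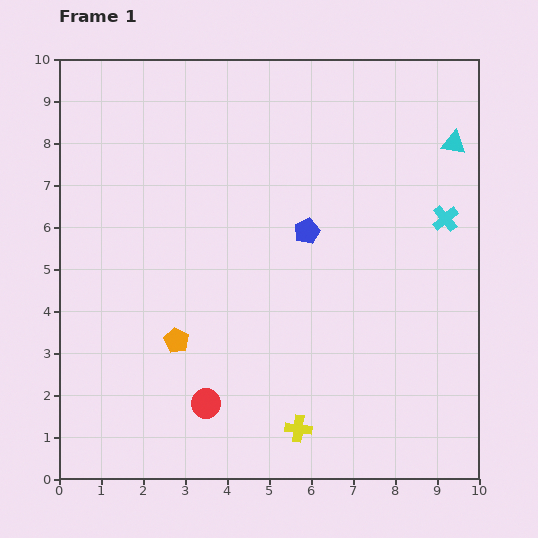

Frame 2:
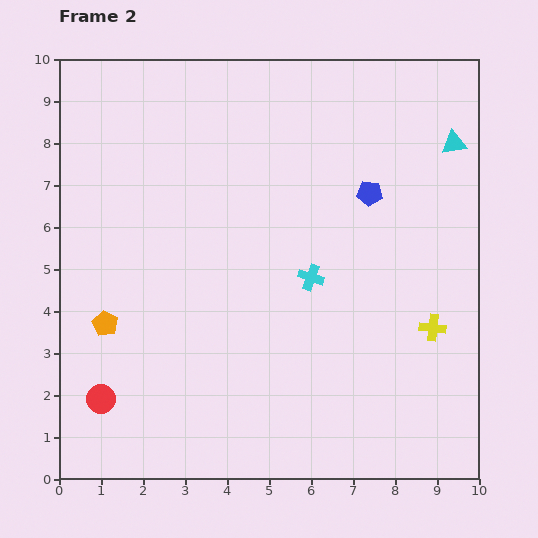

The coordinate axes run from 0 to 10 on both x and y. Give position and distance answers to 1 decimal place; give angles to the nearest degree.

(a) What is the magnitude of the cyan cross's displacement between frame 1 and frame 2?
3.5

The cyan cross moved from (9.2, 6.2) to (6.0, 4.8), a distance of √(3.2² + 1.4²) ≈ 3.5.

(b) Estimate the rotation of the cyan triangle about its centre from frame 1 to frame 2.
19° counter-clockwise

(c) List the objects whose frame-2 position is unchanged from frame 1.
the cyan triangle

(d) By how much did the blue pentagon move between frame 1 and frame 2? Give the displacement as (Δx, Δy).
(1.5, 0.9)

The blue pentagon was at (5.9, 5.9) in frame 1 and (7.4, 6.8) in frame 2.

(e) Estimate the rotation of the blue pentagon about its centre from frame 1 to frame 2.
27° clockwise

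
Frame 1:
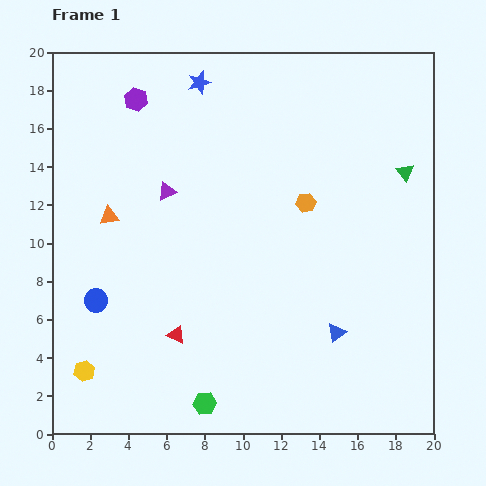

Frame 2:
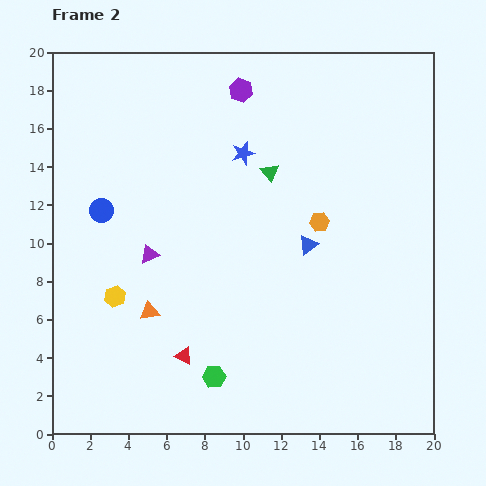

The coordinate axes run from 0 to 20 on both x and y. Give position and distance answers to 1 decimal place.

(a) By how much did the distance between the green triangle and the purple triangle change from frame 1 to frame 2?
-4.9

Distance in frame 1: 12.5. Distance in frame 2: 7.6.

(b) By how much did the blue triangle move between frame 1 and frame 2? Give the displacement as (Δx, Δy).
(-1.5, 4.6)

The blue triangle was at (14.9, 5.3) in frame 1 and (13.4, 9.9) in frame 2.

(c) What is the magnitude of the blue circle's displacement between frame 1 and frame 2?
4.7

The blue circle moved from (2.3, 7.0) to (2.6, 11.7), a distance of √(0.3² + 4.7²) ≈ 4.7.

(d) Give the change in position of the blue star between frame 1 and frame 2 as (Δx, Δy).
(2.3, -3.7)

The blue star was at (7.7, 18.4) in frame 1 and (10.0, 14.7) in frame 2.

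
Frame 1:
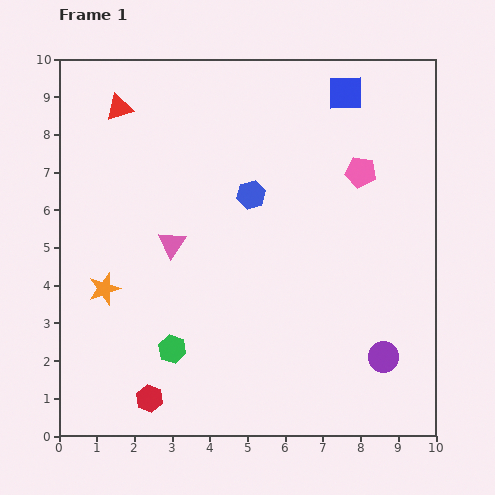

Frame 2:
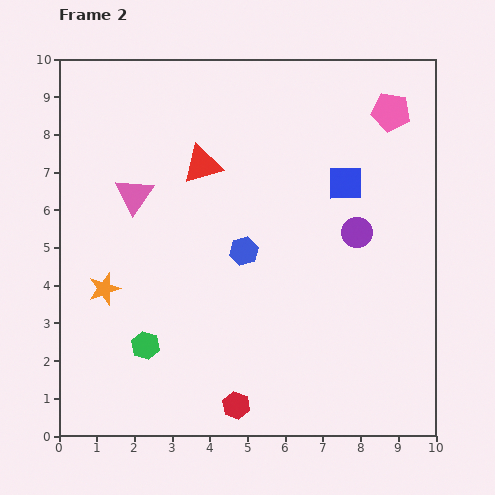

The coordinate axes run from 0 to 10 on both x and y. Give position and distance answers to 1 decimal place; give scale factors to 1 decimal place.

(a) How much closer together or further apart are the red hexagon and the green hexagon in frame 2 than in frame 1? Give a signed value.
+1.5

Distance in frame 1: 1.4. Distance in frame 2: 2.9.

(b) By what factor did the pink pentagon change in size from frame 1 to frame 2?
1.3×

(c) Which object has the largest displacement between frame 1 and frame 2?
the purple circle

(moved 3.4; next 2.7)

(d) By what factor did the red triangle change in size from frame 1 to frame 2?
1.5×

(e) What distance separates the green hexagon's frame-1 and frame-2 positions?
0.7

The green hexagon moved from (3.0, 2.3) to (2.3, 2.4), a distance of √(0.7² + 0.1²) ≈ 0.7.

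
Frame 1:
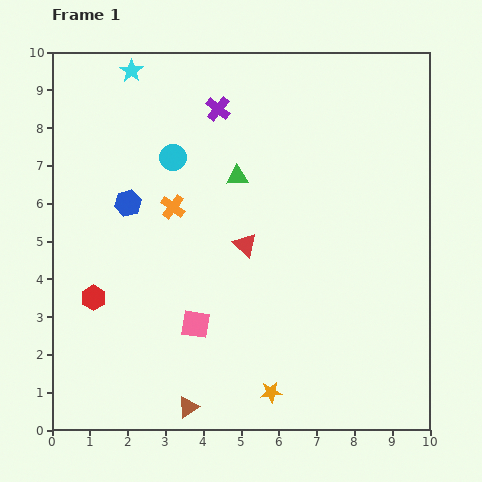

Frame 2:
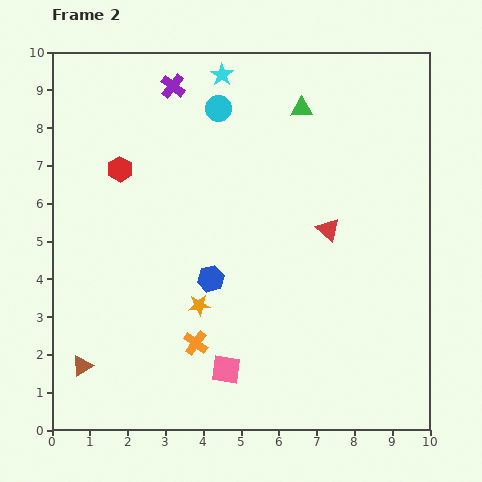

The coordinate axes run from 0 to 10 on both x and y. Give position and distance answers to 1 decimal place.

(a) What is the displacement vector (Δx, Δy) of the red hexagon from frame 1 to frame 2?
(0.7, 3.4)

The red hexagon was at (1.1, 3.5) in frame 1 and (1.8, 6.9) in frame 2.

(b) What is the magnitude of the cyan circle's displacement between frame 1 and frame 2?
1.8

The cyan circle moved from (3.2, 7.2) to (4.4, 8.5), a distance of √(1.2² + 1.3²) ≈ 1.8.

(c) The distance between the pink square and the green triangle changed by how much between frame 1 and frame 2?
+3.1

Distance in frame 1: 4.1. Distance in frame 2: 7.2.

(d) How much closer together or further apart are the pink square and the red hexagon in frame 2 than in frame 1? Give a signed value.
+3.2

Distance in frame 1: 2.8. Distance in frame 2: 6.0.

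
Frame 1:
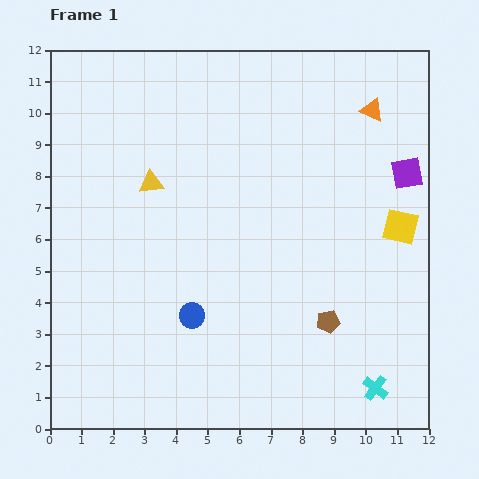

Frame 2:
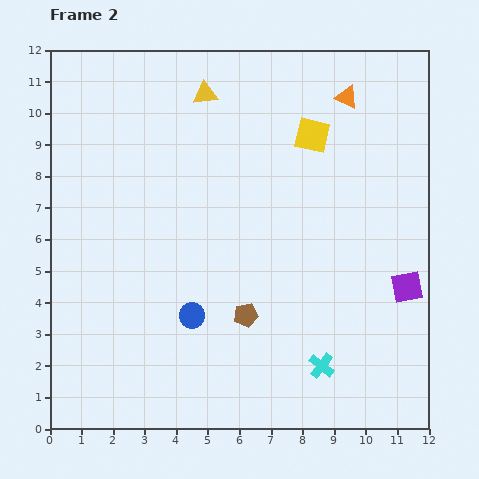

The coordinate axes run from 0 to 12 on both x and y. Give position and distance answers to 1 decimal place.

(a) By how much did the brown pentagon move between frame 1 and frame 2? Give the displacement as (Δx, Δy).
(-2.6, 0.2)

The brown pentagon was at (8.8, 3.4) in frame 1 and (6.2, 3.6) in frame 2.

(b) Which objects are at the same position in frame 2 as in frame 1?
the blue circle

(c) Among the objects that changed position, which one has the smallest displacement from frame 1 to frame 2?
the orange triangle

(moved 0.9)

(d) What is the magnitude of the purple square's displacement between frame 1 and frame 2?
3.6

The purple square moved from (11.3, 8.1) to (11.3, 4.5), a distance of √(0.0² + 3.6²) ≈ 3.6.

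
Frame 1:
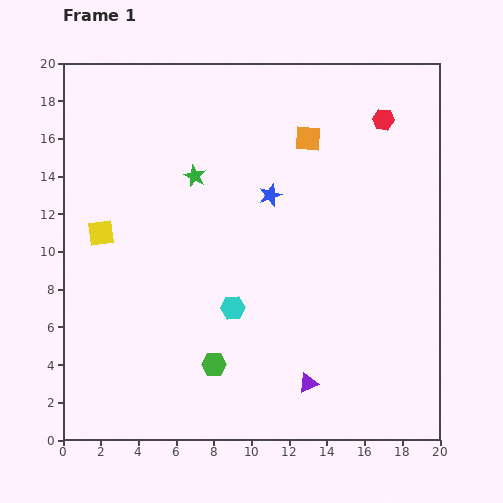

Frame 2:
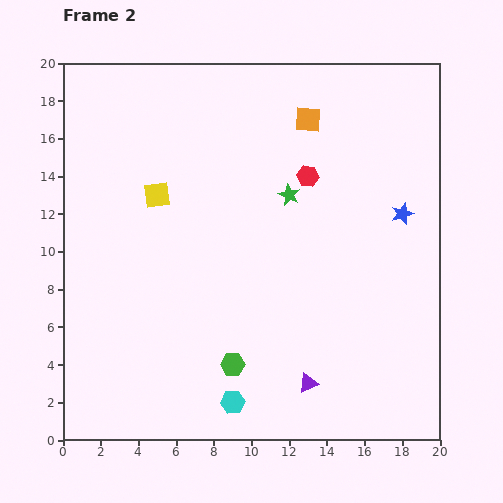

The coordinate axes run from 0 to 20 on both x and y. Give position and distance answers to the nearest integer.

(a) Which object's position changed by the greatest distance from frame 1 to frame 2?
the blue star

(moved 7; next 5)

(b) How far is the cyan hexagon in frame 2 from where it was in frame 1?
5

The cyan hexagon moved from (9, 7) to (9, 2), a distance of √(0² + 5²) ≈ 5.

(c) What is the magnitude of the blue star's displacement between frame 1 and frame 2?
7

The blue star moved from (11, 13) to (18, 12), a distance of √(7² + 1²) ≈ 7.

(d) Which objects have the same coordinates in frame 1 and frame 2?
the purple triangle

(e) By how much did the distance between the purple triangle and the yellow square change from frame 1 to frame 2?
-1

Distance in frame 1: 14. Distance in frame 2: 13.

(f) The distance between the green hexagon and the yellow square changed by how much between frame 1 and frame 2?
+1

Distance in frame 1: 9. Distance in frame 2: 10.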